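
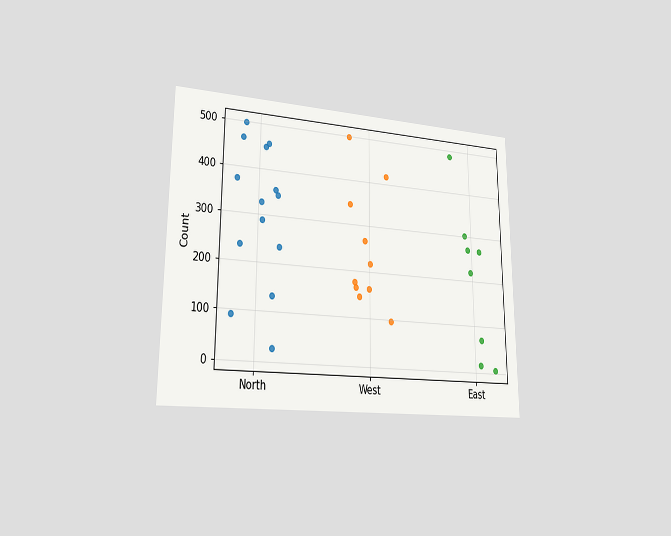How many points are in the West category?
The chart is viewed slightly from the left. Counting the markers in the West column gives 10.

10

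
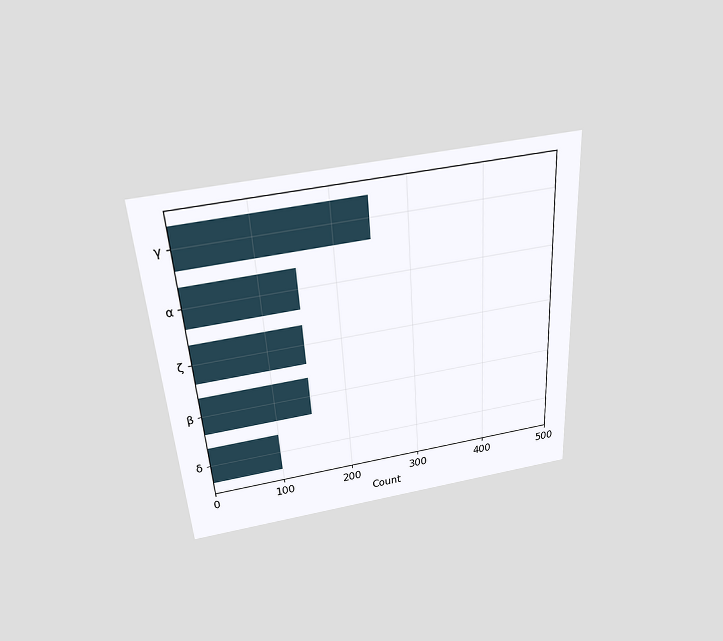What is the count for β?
The chart is tilted about 4° counter-clockwise and viewed slightly from above. Reading along the chart's x-axis, the β bar reaches 150.

150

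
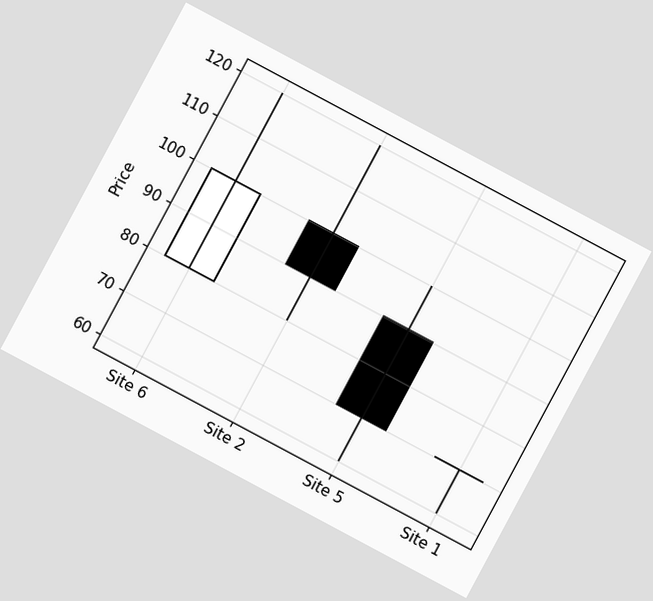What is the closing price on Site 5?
The chart is tilted about 28° clockwise. The Site 5 candle closes at 70.

70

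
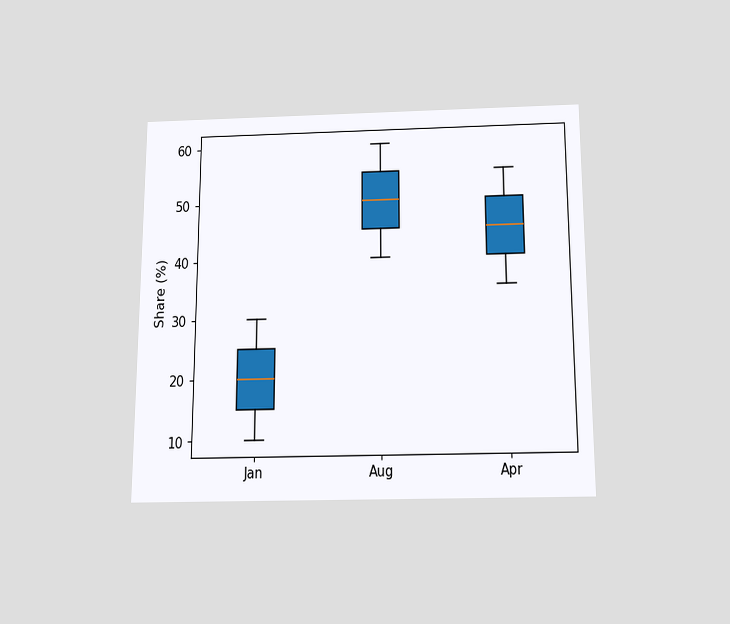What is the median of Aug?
The chart is viewed slightly from below. The median line in the Aug box sits at 50%.

50%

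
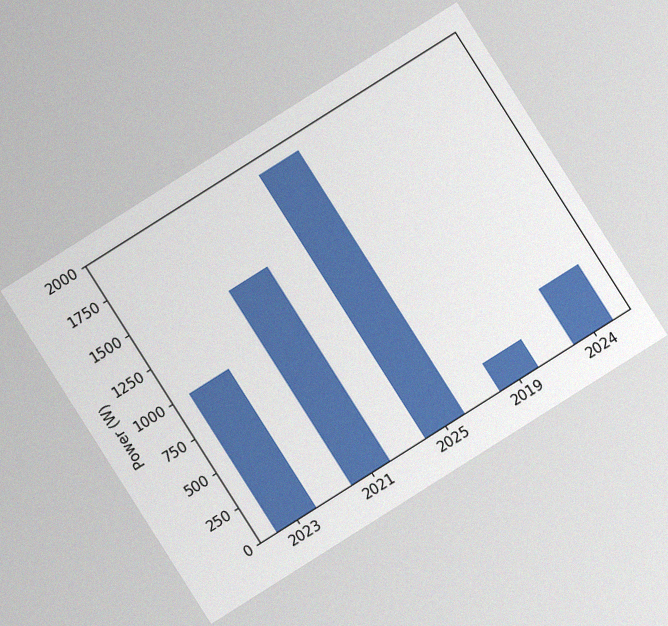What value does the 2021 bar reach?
1400W

The chart is tilted about 32° counter-clockwise, with some photo noise. Reading along the chart's y-axis, the 2021 bar reaches 1400W.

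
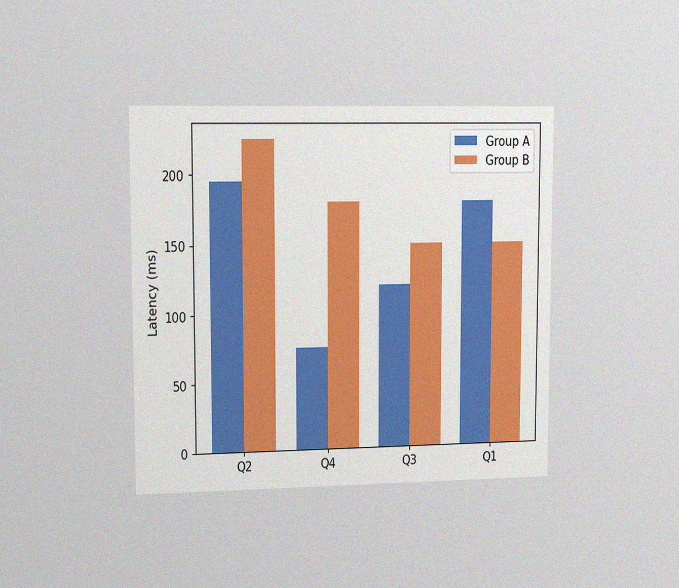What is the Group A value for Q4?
The chart is viewed slightly from the left, with some photo noise. The Group A bar at Q4 reaches 75ms on the y-axis.

75ms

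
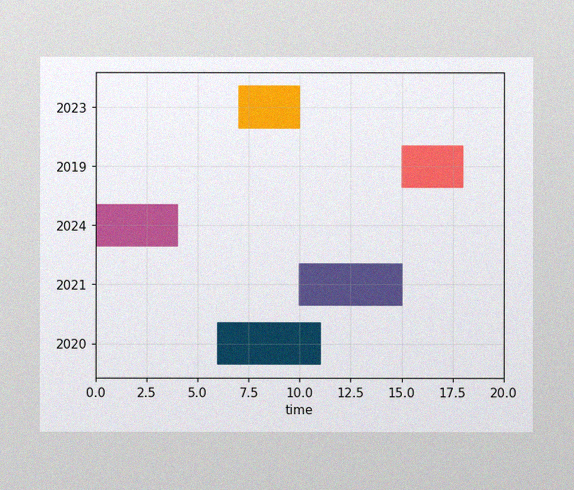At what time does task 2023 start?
The image has some photo noise and uneven lighting. The 2023 bar begins at t=7.

7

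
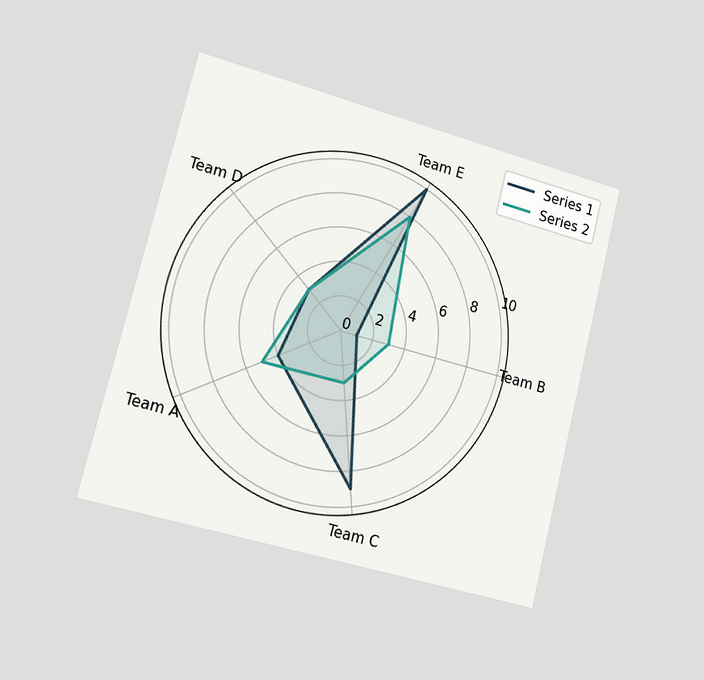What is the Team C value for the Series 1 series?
9

The chart is tilted about 14° clockwise and viewed slightly from the left. On the Team C axis, Series 1 reaches 9.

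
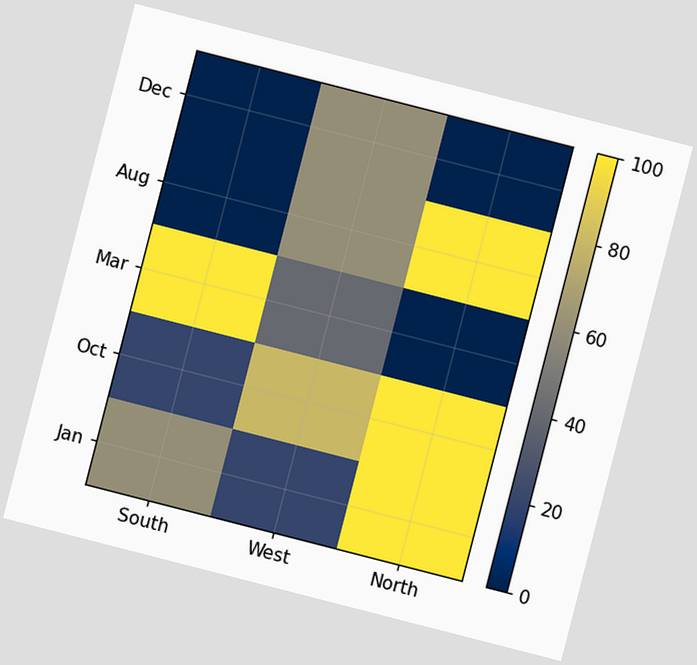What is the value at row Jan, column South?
The chart is tilted about 14° clockwise. Matching cell (Jan, South) against the colorbar gives 60.

60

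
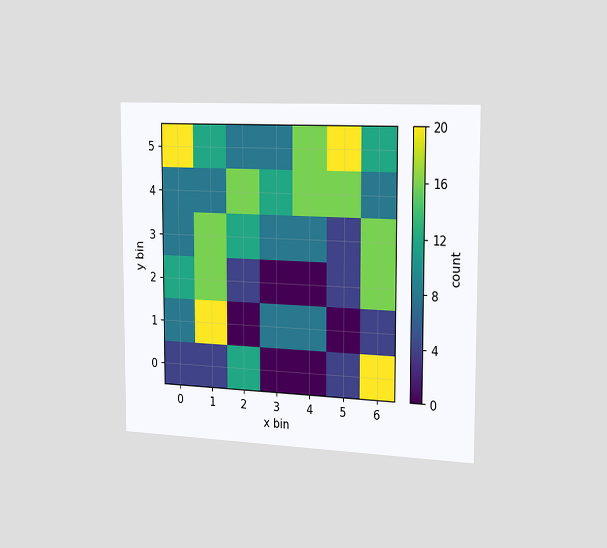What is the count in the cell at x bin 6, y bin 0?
The chart is viewed slightly from the right. Matching the cell (6, 0) against the colorbar gives 20.

20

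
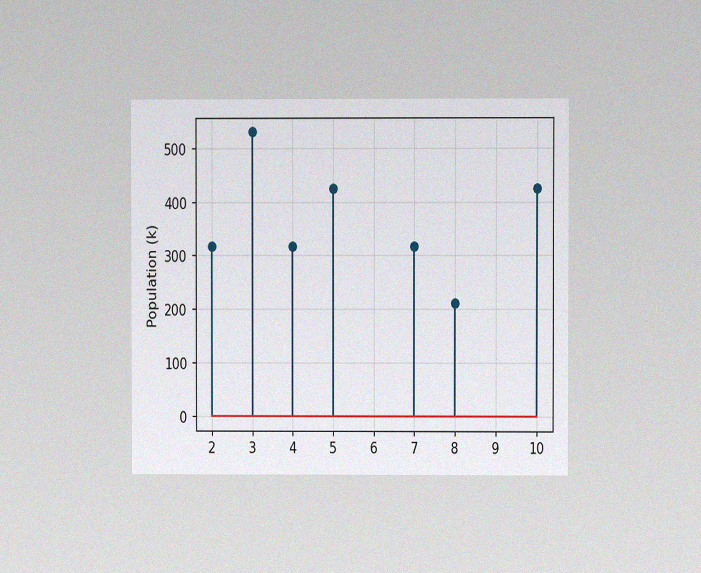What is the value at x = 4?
318k

The chart is viewed at a slight angle, with some photo noise. The stem at x=4 reaches 318k.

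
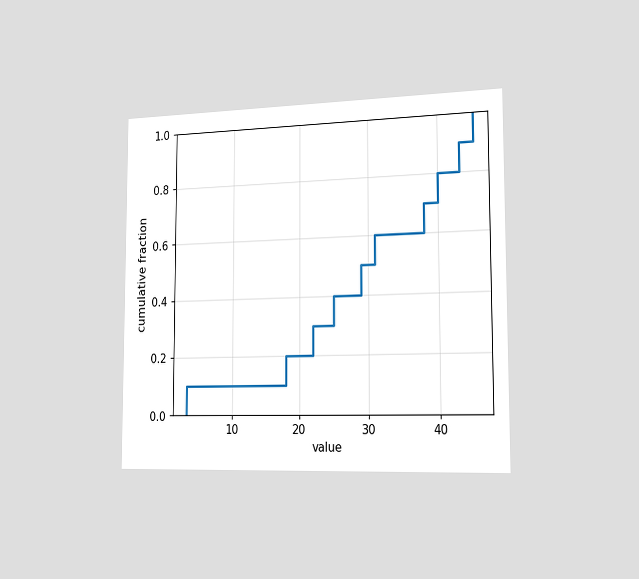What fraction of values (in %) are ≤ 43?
90%

The chart is viewed slightly from the right. At x=43 the ECDF step is at 90%.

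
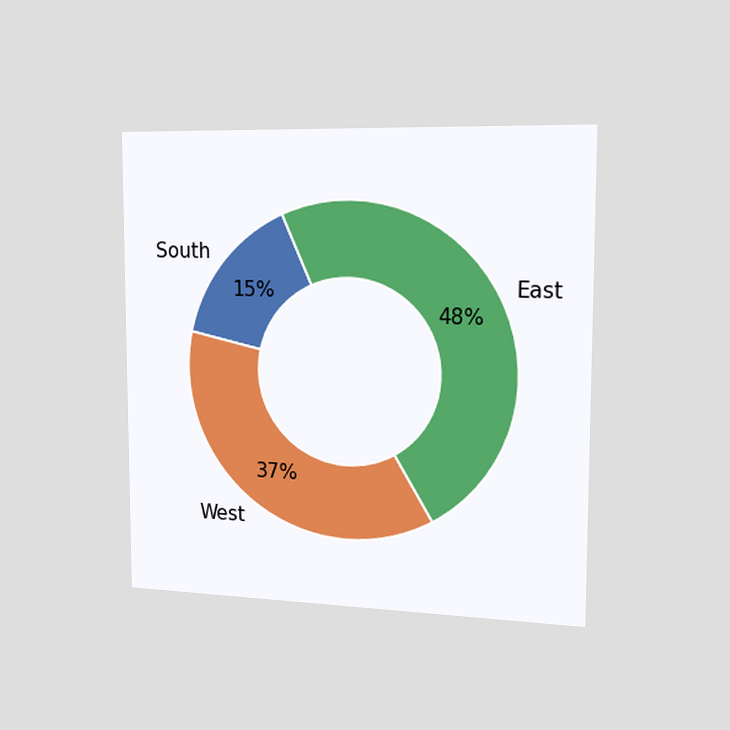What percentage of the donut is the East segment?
The chart is viewed slightly from the right. The East segment takes up 48% of the ring.

48%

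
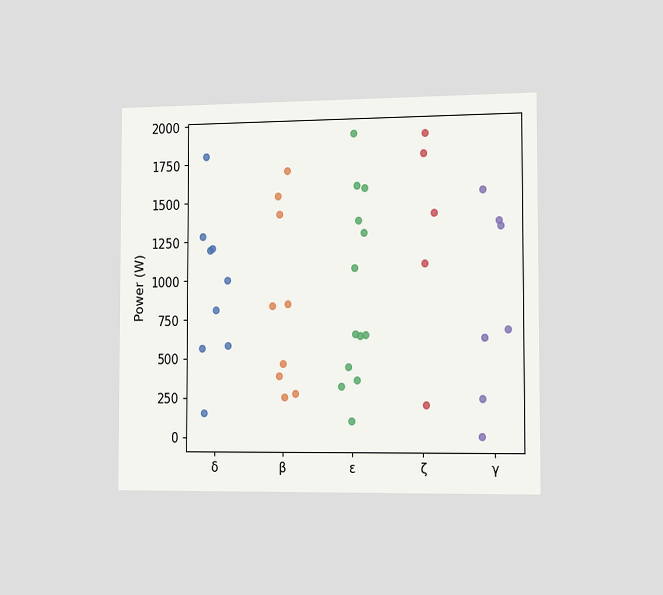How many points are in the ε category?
13

The chart is viewed slightly from the right. Counting the markers in the ε column gives 13.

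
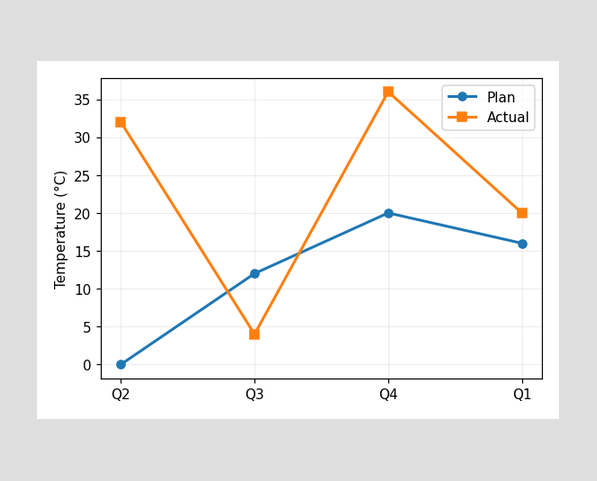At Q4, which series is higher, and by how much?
At Q4, Actual sits above the other line by 16°C.

Actual, by 16°C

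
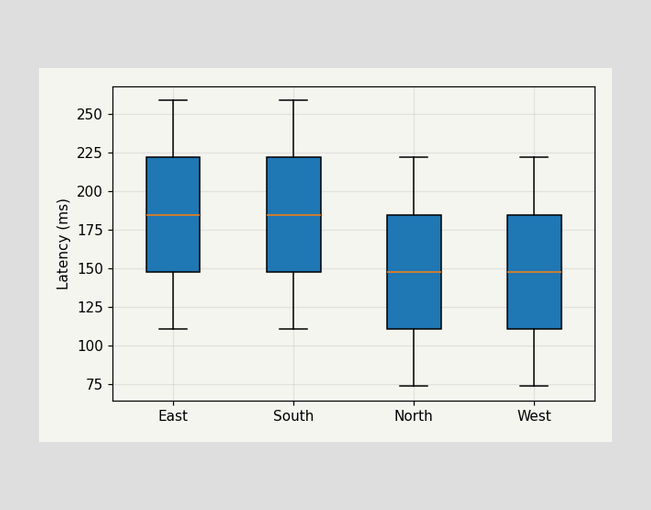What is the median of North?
The median line in the North box sits at 148ms.

148ms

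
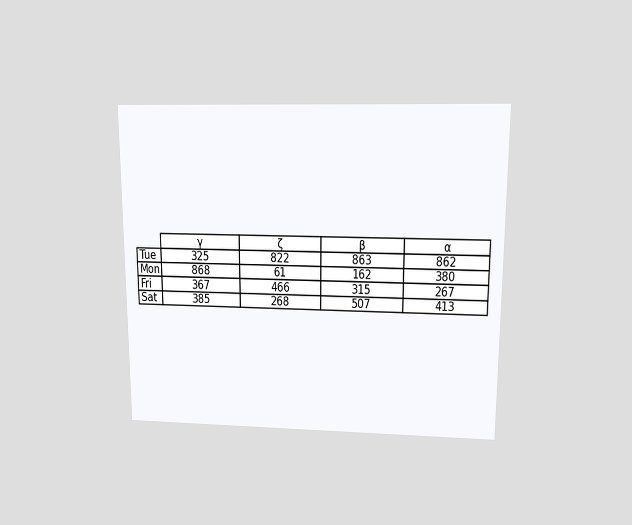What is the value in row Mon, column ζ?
The chart is viewed slightly from above. The (Mon, ζ) cell reads 61.

61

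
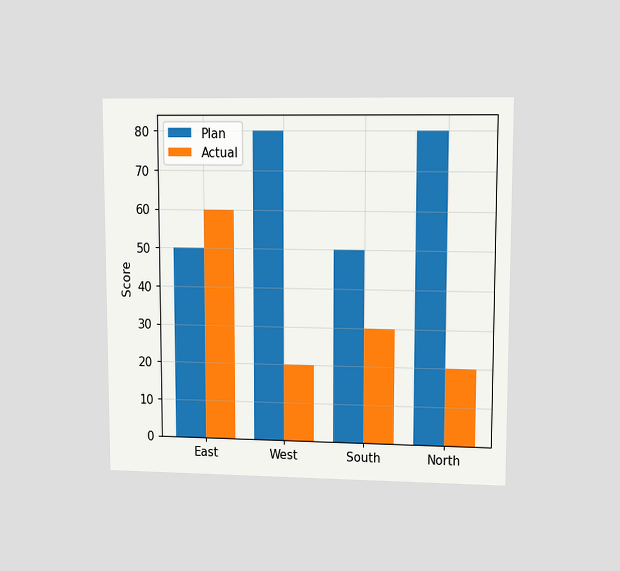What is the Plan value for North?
The chart is viewed at a slight angle. The Plan bar at North reaches 80 on the y-axis.

80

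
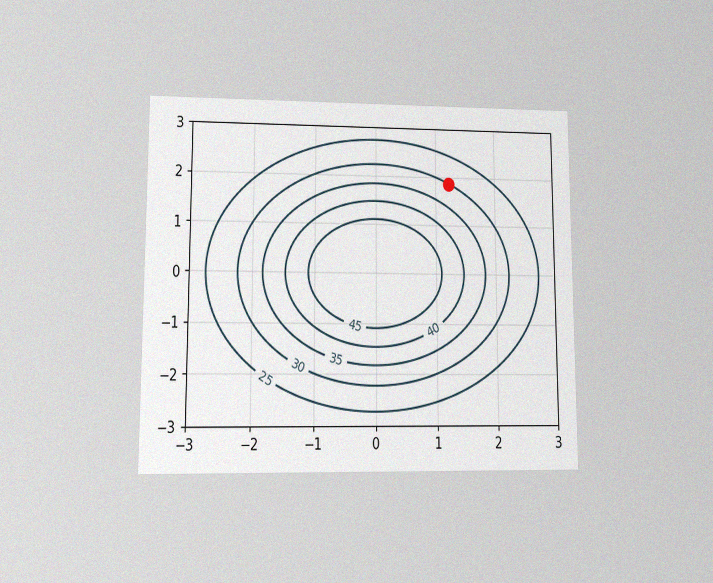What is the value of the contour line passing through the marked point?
30

The chart is viewed at a slight angle, with some photo noise. The marked point sits on the contour labelled 30.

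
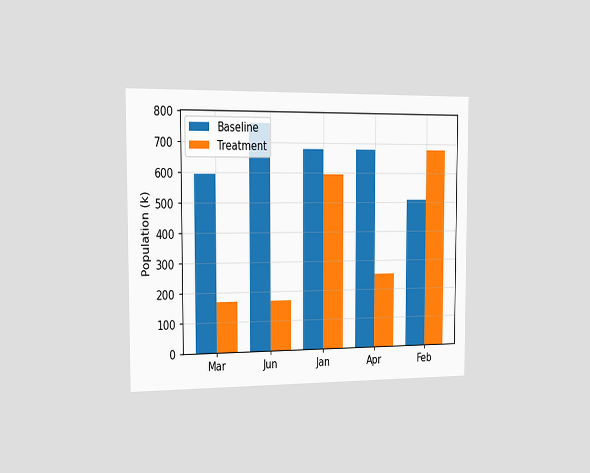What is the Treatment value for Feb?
680k

The chart is viewed slightly from the left. The Treatment bar at Feb reaches 680k on the y-axis.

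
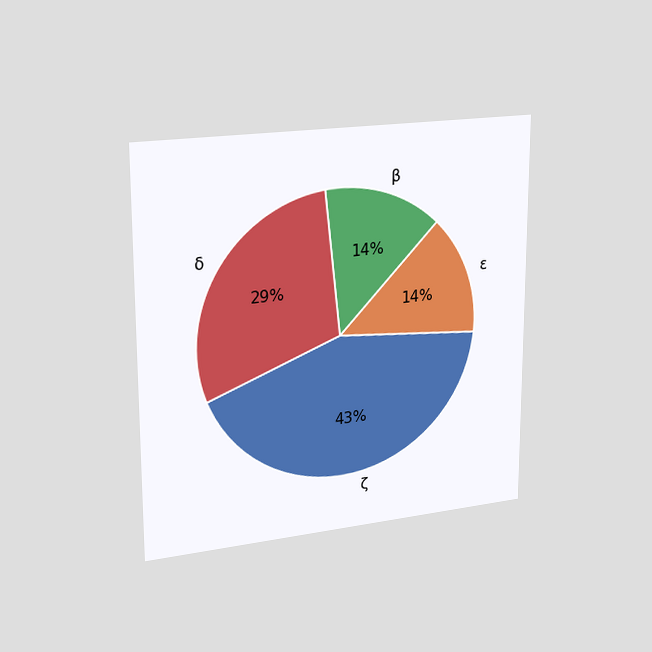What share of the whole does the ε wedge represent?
14%

The chart is viewed slightly from the left. The ε slice takes up 14% of the pie.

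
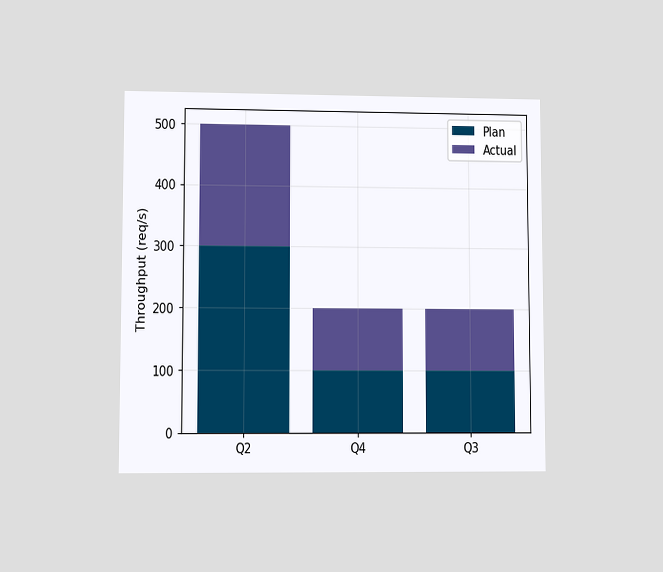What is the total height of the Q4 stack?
The chart is viewed at a slight angle. The Q4 stack's top reaches 200req/s on the y-axis.

200req/s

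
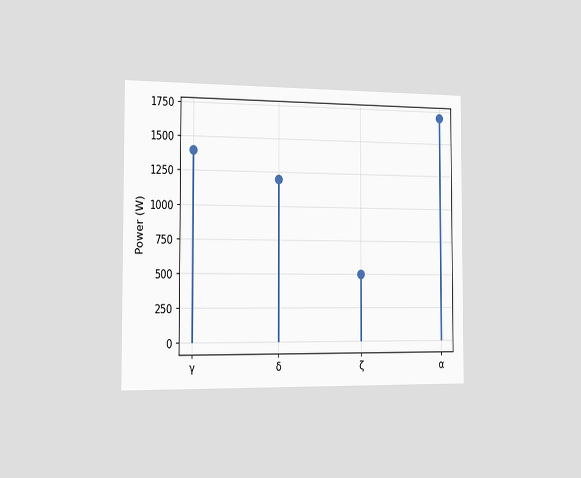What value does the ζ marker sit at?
The chart is viewed slightly from the left. The ζ marker sits at 500W.

500W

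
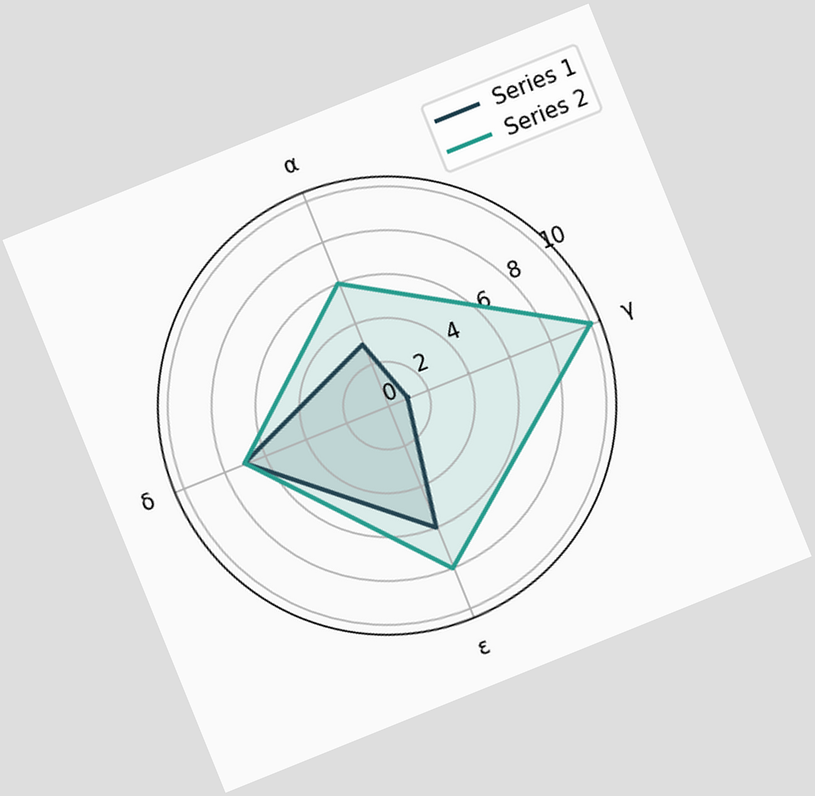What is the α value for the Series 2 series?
The chart is tilted about 22° counter-clockwise. On the α axis, Series 2 reaches 6.

6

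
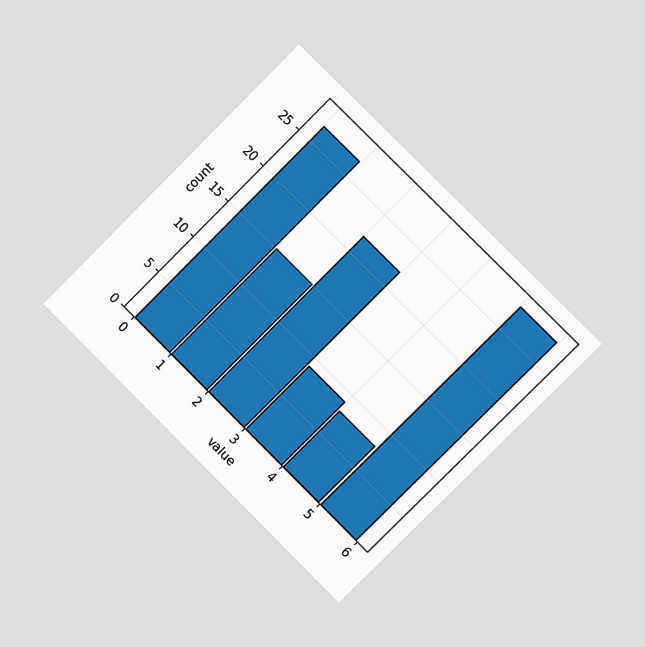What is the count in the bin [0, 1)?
The chart is tilted about 45° clockwise and viewed slightly from the right. The [0, 1) bin has height 27.

27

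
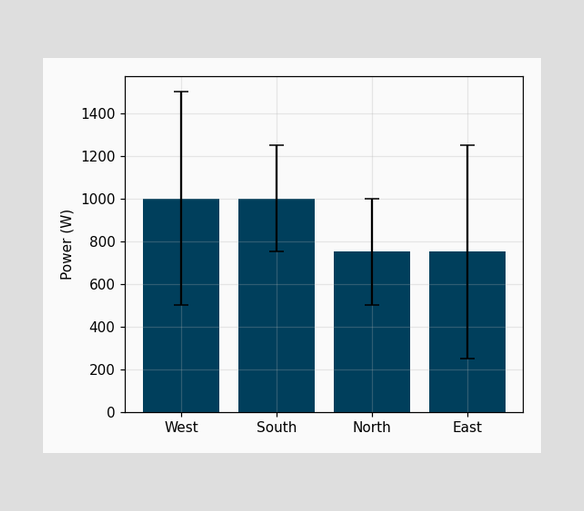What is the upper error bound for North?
The North bar's upper whisker reaches 1000W.

1000W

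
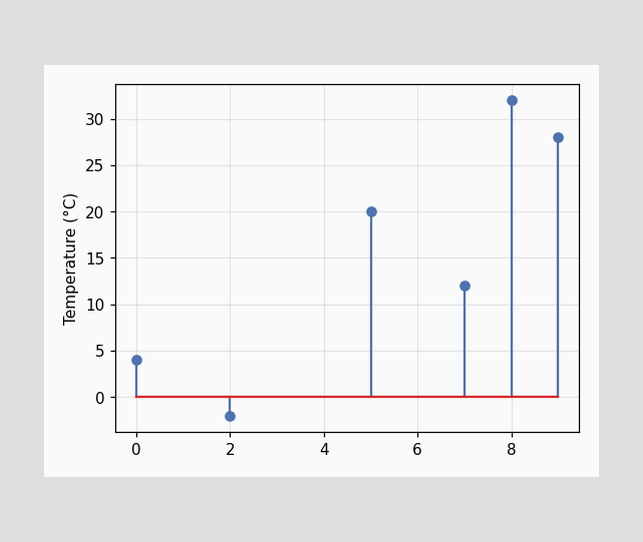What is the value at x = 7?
12°C

The stem at x=7 reaches 12°C.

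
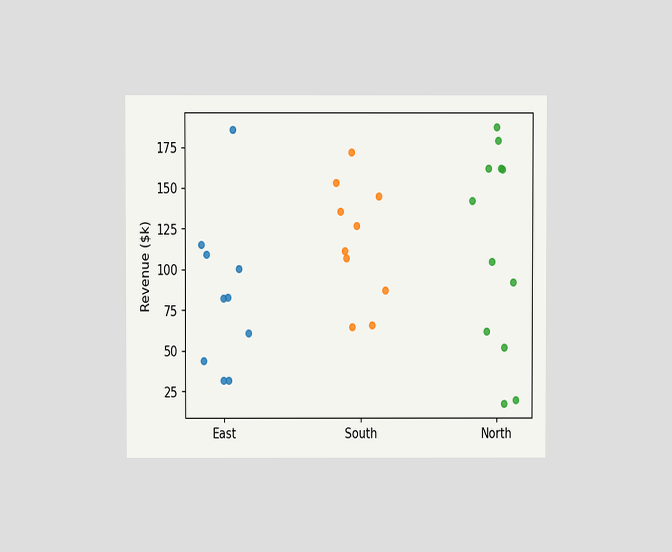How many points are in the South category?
10

The chart is viewed at a slight angle. Counting the markers in the South column gives 10.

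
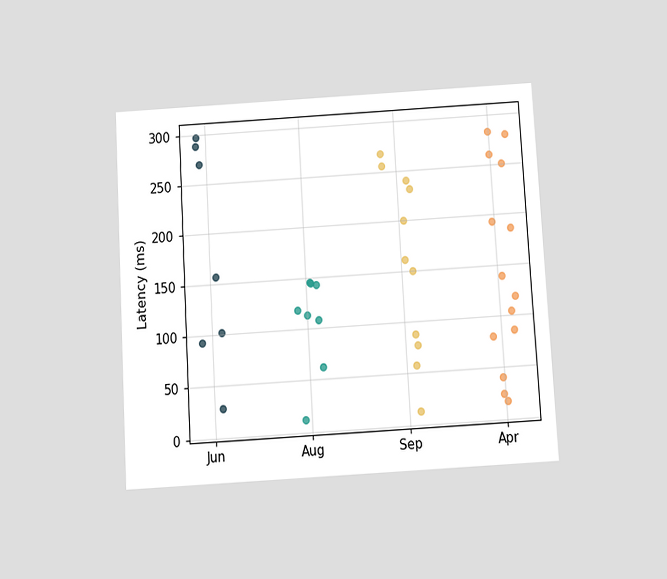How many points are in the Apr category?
The chart is tilted about 3° counter-clockwise and viewed slightly from below. Counting the markers in the Apr column gives 14.

14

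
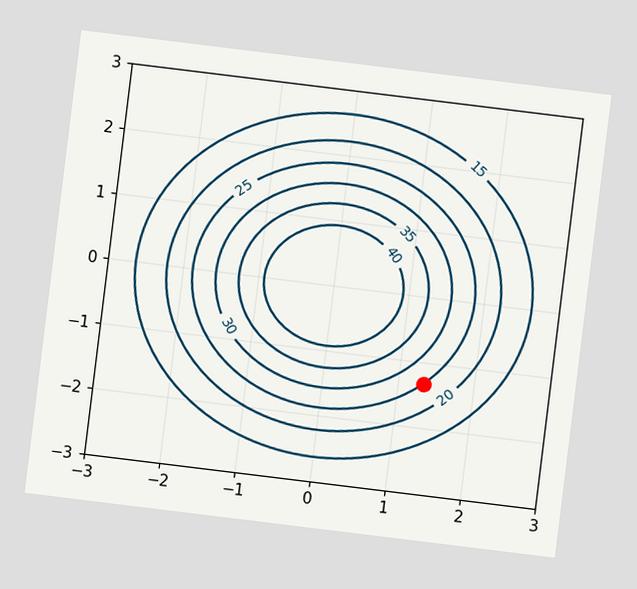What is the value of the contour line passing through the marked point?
25

The chart is tilted about 7° clockwise. The marked point sits on the contour labelled 25.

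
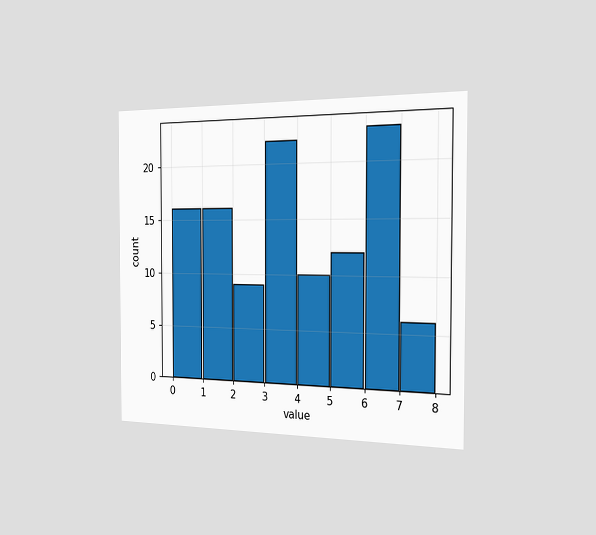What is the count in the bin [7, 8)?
6

The chart is viewed slightly from the right. The [7, 8) bin has height 6.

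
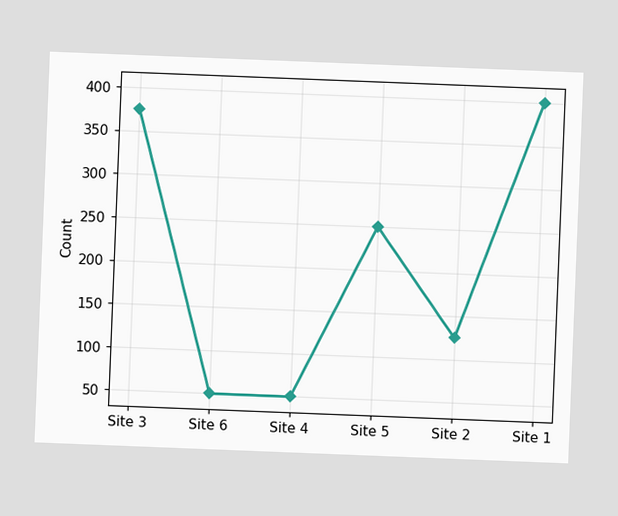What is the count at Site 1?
The chart is tilted about 2° clockwise. At Site 1, the line is at 400.

400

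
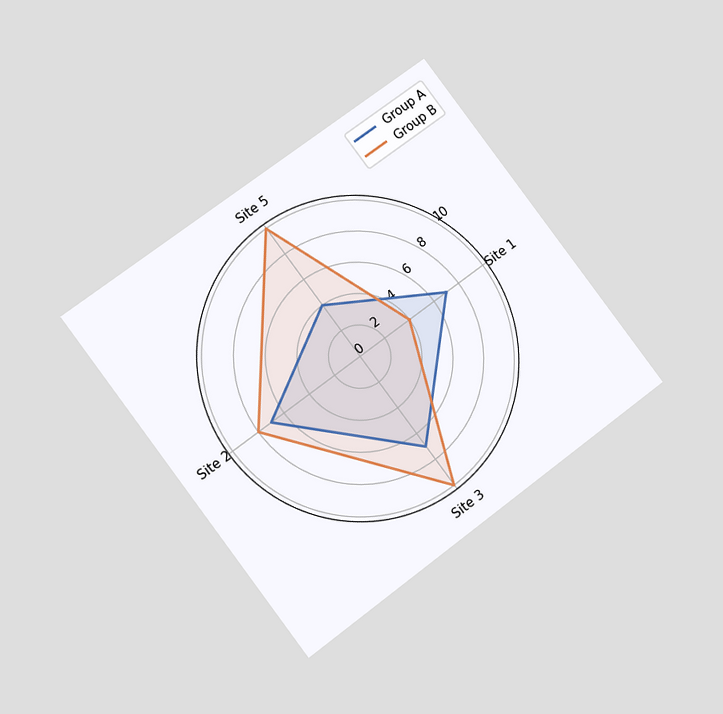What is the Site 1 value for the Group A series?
The chart is tilted about 37° counter-clockwise and viewed at a slight angle. On the Site 1 axis, Group A reaches 7.

7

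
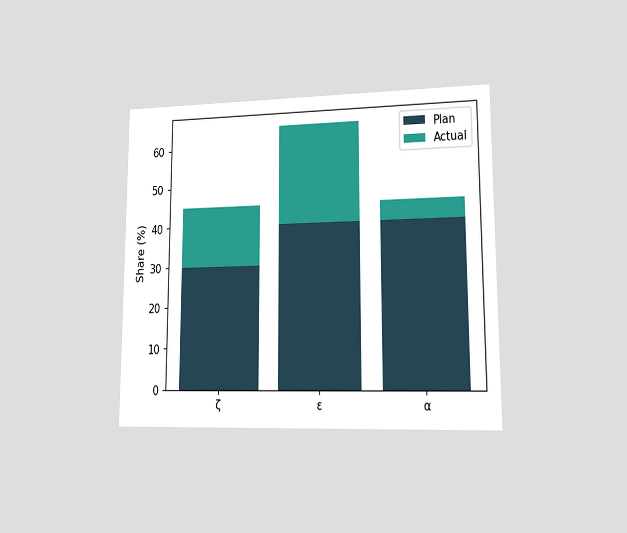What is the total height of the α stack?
45%

The chart is viewed at a slight angle. The α stack's top reaches 45% on the y-axis.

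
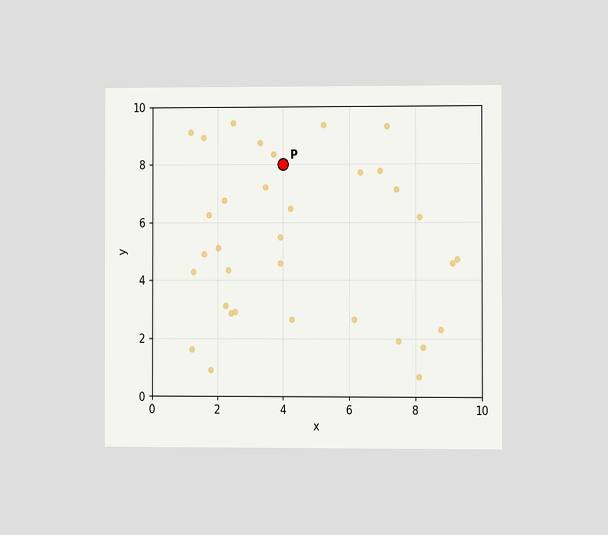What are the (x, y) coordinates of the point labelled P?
(4, 8)

The chart is viewed at a slight angle. Following the gridlines from P to each axis, P sits at (4, 8).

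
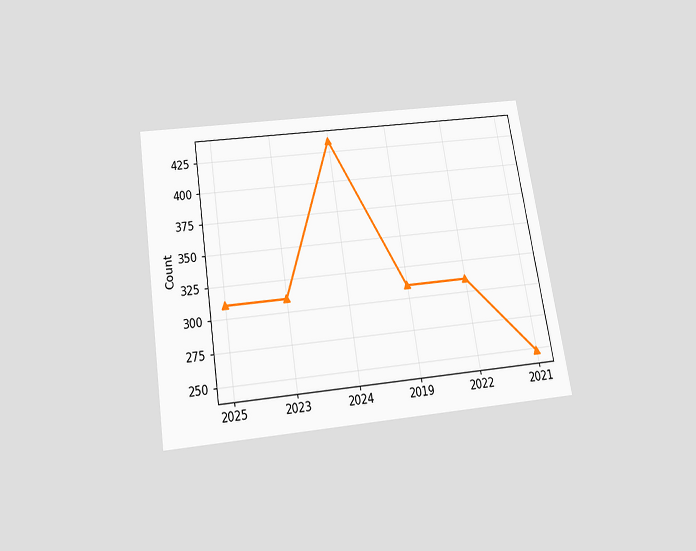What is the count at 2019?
310

The chart is tilted about 9° counter-clockwise and viewed slightly from below. At 2019, the line is at 310.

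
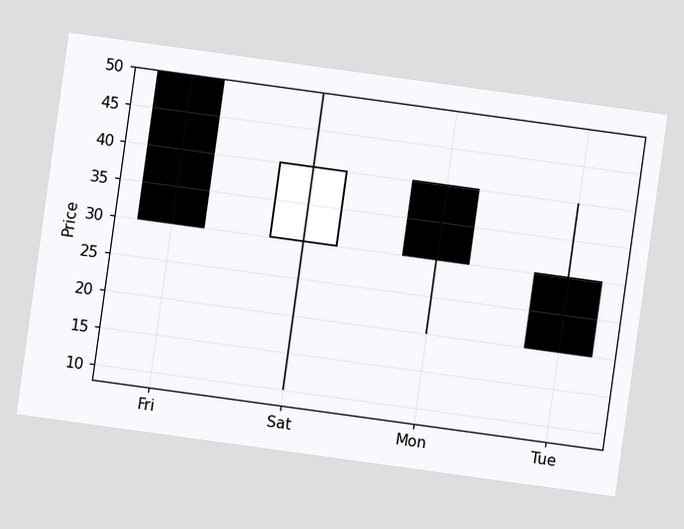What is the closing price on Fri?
30

The chart is tilted about 8° clockwise. The Fri candle closes at 30.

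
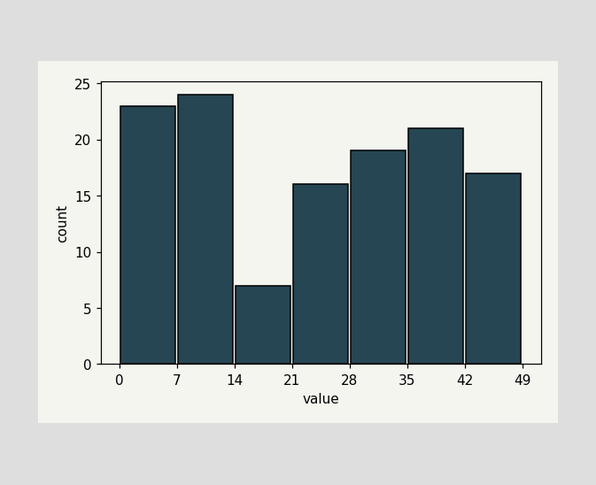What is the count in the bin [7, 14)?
24

The [7, 14) bin has height 24.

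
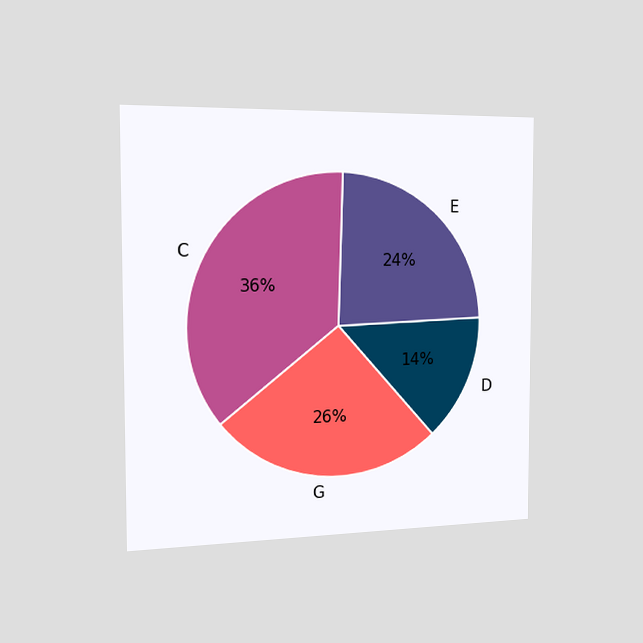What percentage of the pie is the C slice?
The chart is viewed slightly from the left. The C slice takes up 36% of the pie.

36%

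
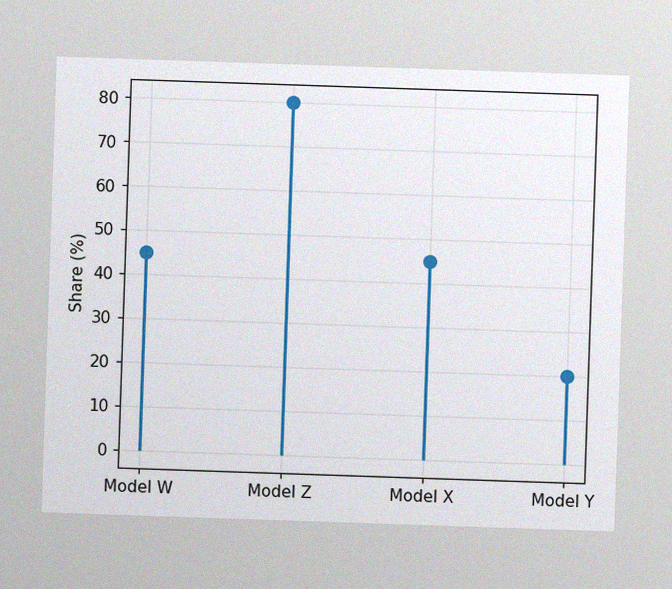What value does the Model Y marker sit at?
The image has some photo noise and uneven lighting. The Model Y marker sits at 20%.

20%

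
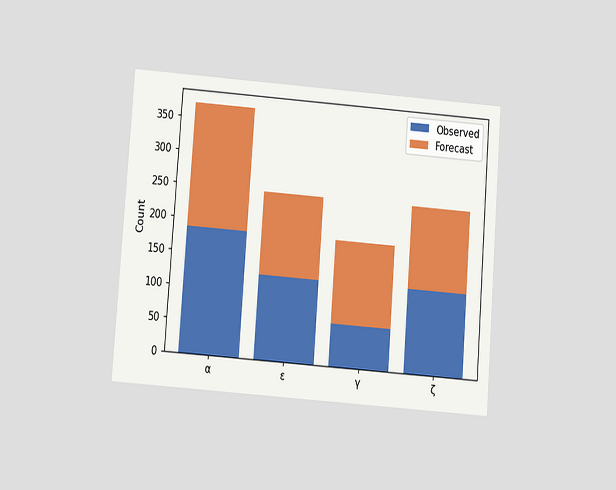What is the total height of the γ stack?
186

The chart is tilted about 4° clockwise and viewed slightly from below. The γ stack's top reaches 186 on the y-axis.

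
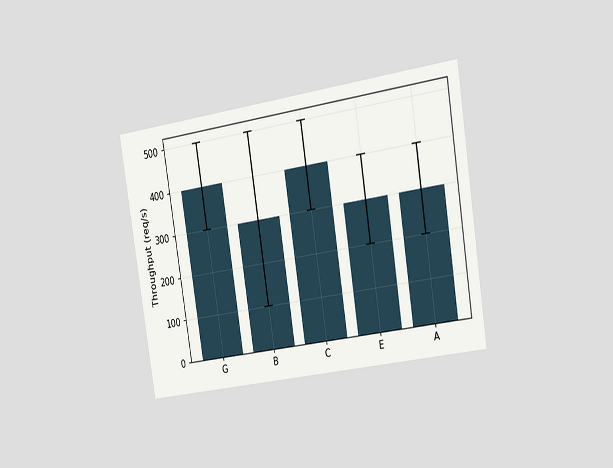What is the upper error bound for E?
The chart is tilted about 9° counter-clockwise and viewed slightly from the right. The E bar's upper whisker reaches 400req/s.

400req/s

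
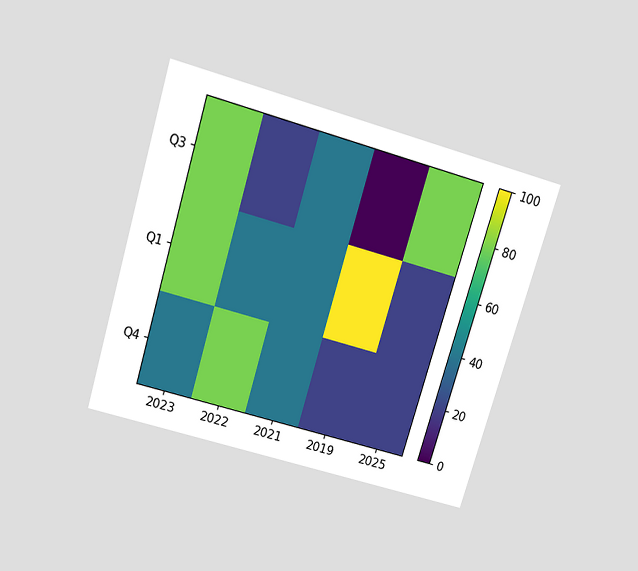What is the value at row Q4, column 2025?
The chart is tilted about 17° clockwise and viewed slightly from above. Matching cell (Q4, 2025) against the colorbar gives 20.

20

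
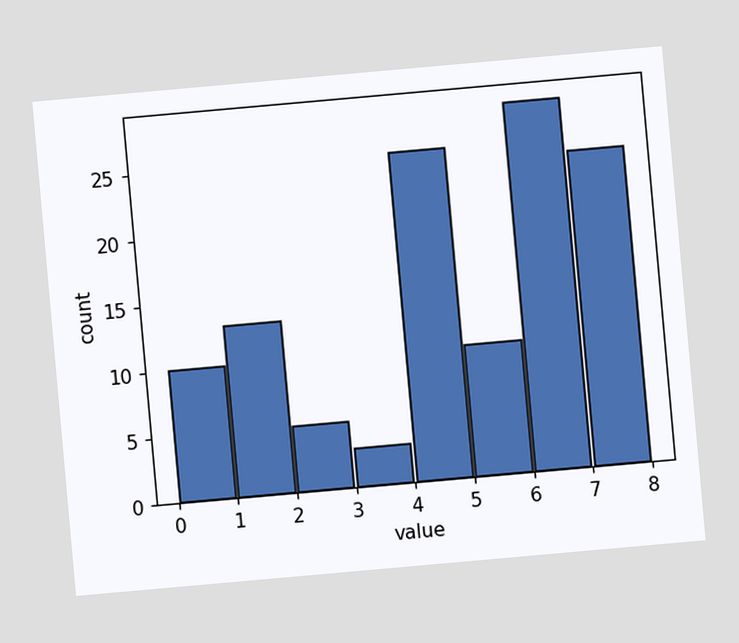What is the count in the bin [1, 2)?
13

The chart is tilted about 5° counter-clockwise. The [1, 2) bin has height 13.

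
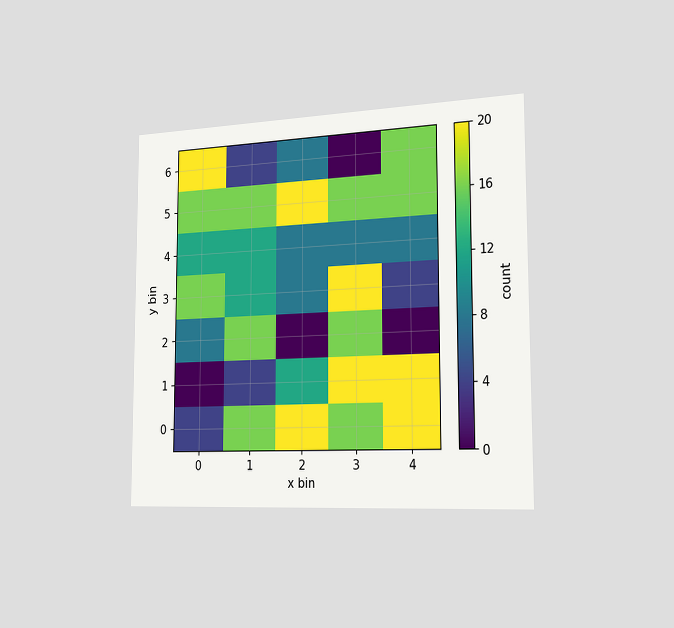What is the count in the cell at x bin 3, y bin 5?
16

The chart is viewed slightly from the right. Matching the cell (3, 5) against the colorbar gives 16.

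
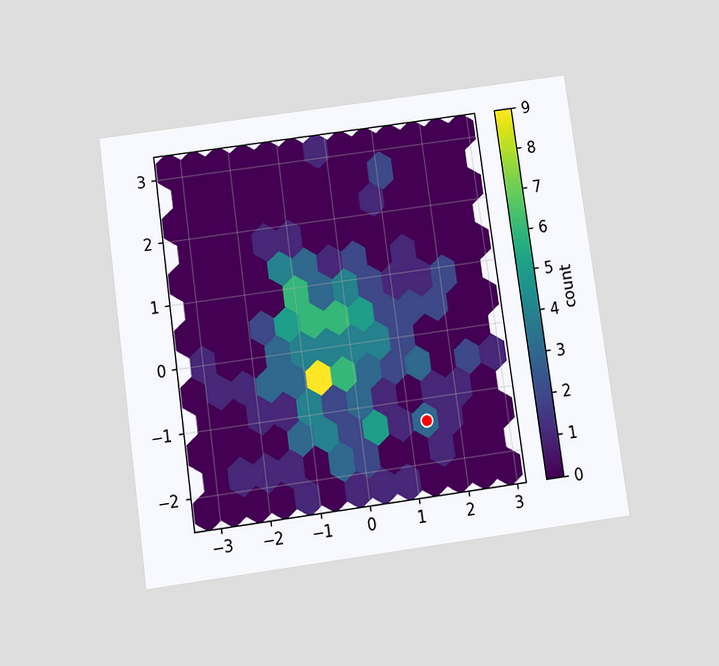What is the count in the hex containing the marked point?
The chart is tilted about 8° counter-clockwise and viewed slightly from below. The marked hex reads 3 on the colorbar.

3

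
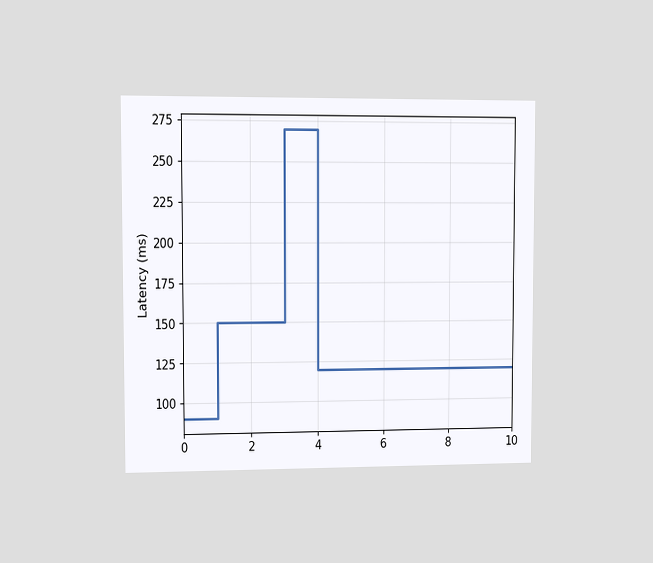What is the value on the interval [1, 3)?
The chart is viewed at a slight angle. On [1, 3) the step sits at 150ms.

150ms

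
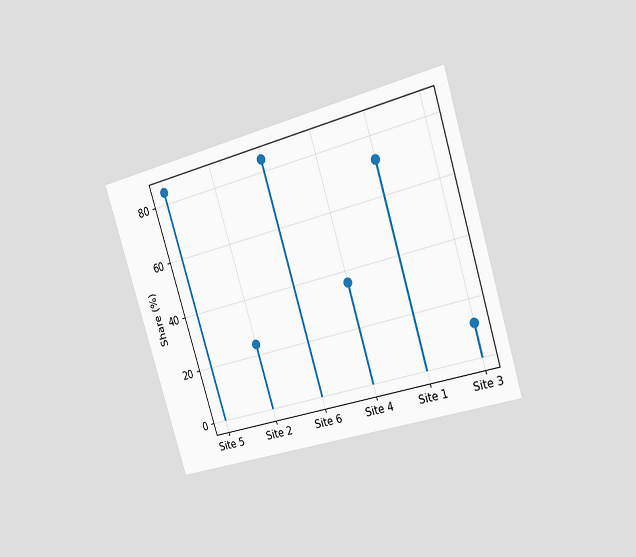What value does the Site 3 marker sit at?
The chart is tilted about 17° counter-clockwise and viewed slightly from the right. The Site 3 marker sits at 12%.

12%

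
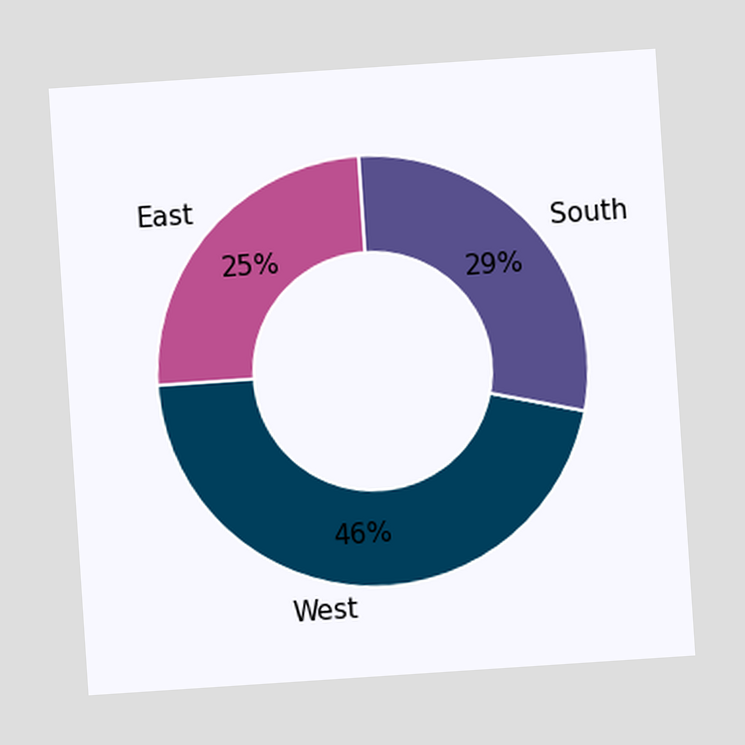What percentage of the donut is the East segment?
25%

The chart is tilted about 4° counter-clockwise. The East segment takes up 25% of the ring.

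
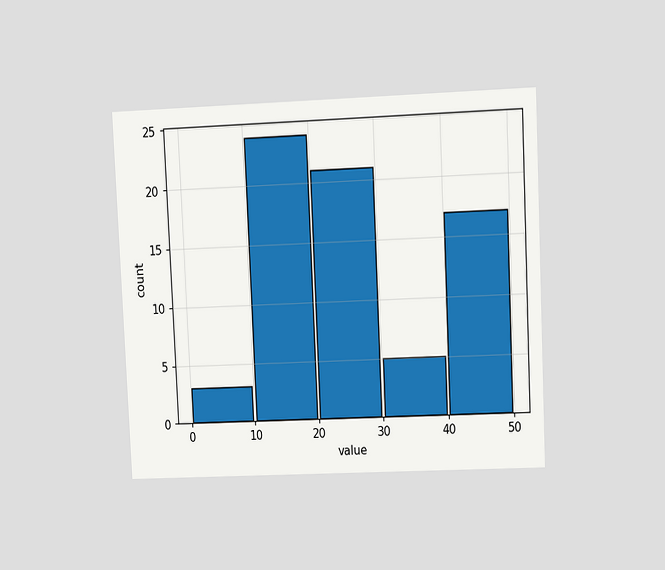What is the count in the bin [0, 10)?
The chart is tilted about 3° counter-clockwise and viewed at a slight angle. The [0, 10) bin has height 3.

3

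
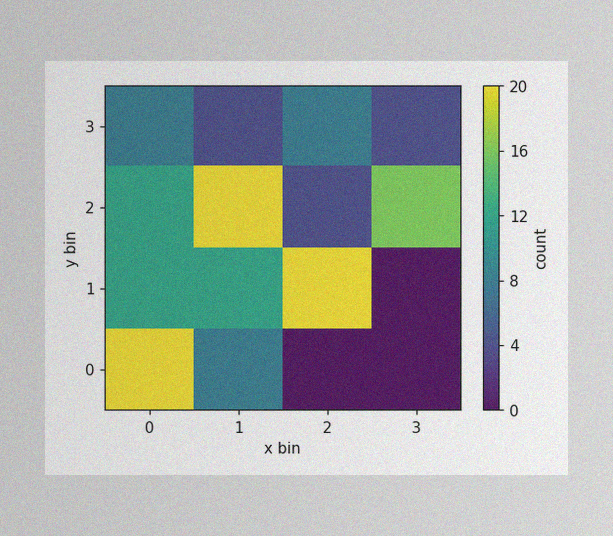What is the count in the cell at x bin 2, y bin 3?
8

The image has some photo noise and uneven lighting. Matching the cell (2, 3) against the colorbar gives 8.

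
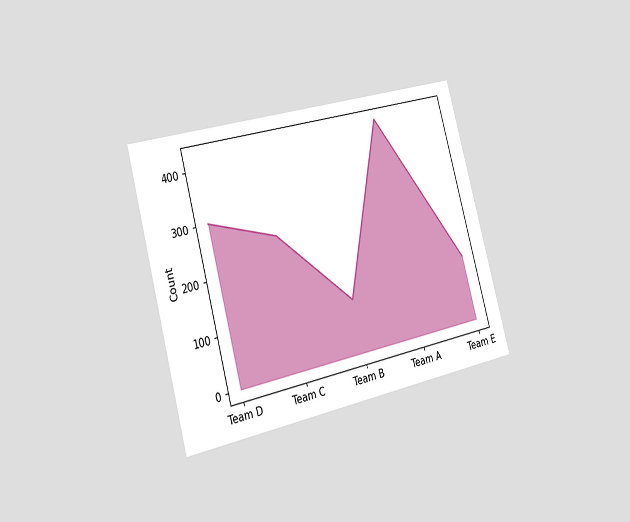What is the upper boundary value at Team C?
The chart is tilted about 15° counter-clockwise and viewed slightly from the left. At Team C the upper boundary is at 250.

250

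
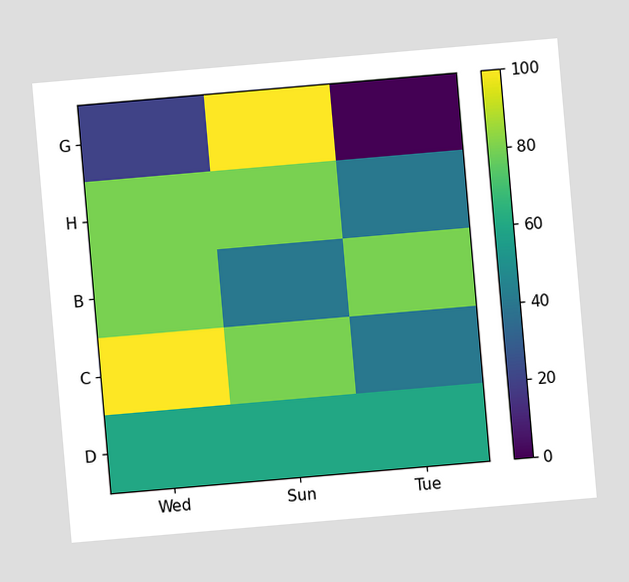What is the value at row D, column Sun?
60

The chart is tilted about 5° counter-clockwise. Matching cell (D, Sun) against the colorbar gives 60.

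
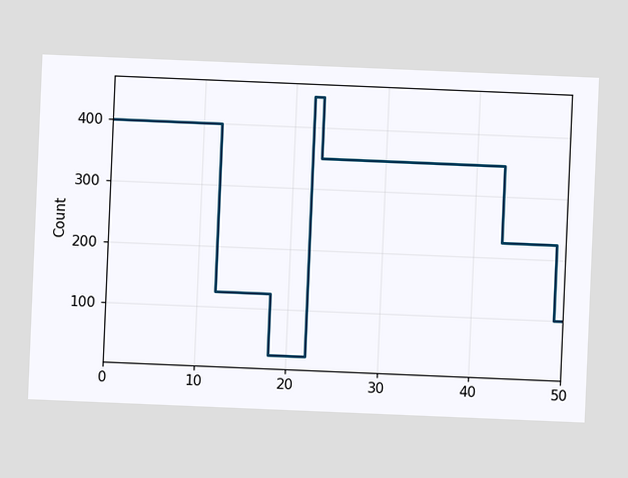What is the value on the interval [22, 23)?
450

The chart is tilted about 2° clockwise. On [22, 23) the step sits at 450.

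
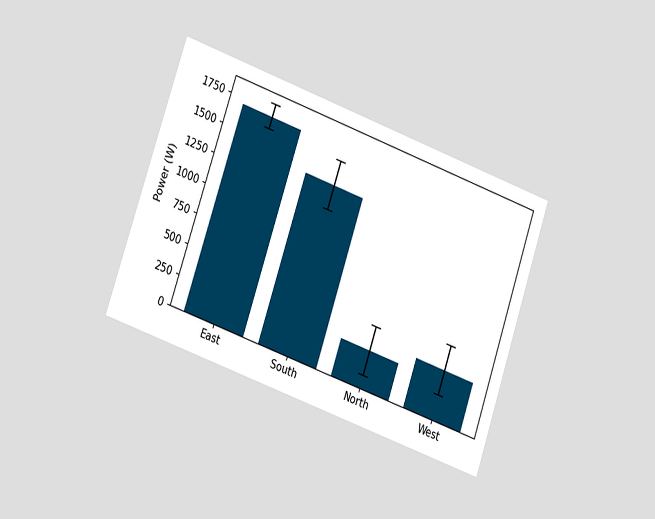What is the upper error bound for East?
1800W

The chart is tilted about 19° clockwise and viewed at a slight angle. The East bar's upper whisker reaches 1800W.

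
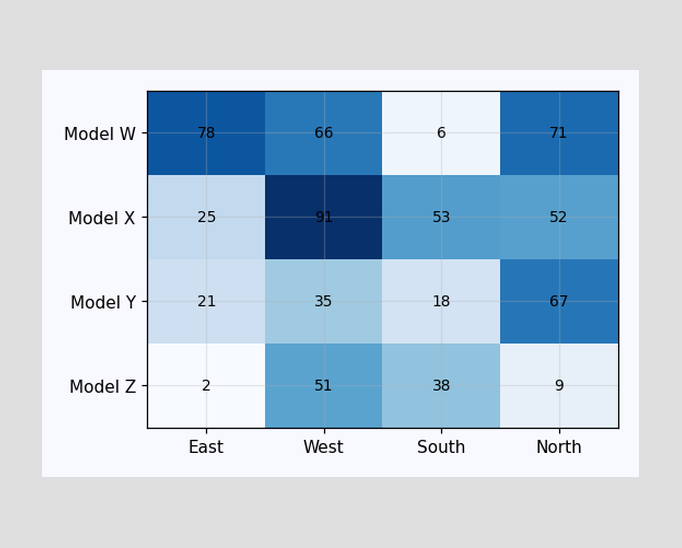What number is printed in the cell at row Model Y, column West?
The (Model Y, West) cell reads 35.

35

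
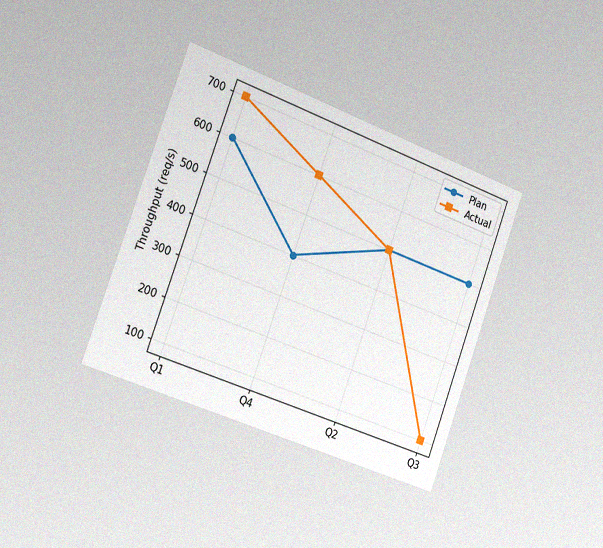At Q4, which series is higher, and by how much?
Actual, by 200req/s

The chart is tilted about 20° clockwise and viewed slightly from the left, with some photo noise. At Q4, Actual sits above the other line by 200req/s.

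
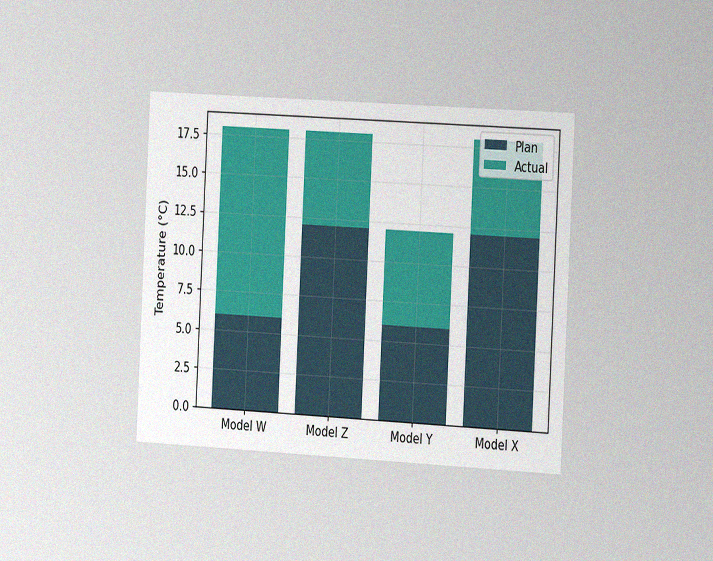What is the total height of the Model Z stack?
The chart is tilted about 3° clockwise and viewed slightly from the right, with some photo noise. The Model Z stack's top reaches 18°C on the y-axis.

18°C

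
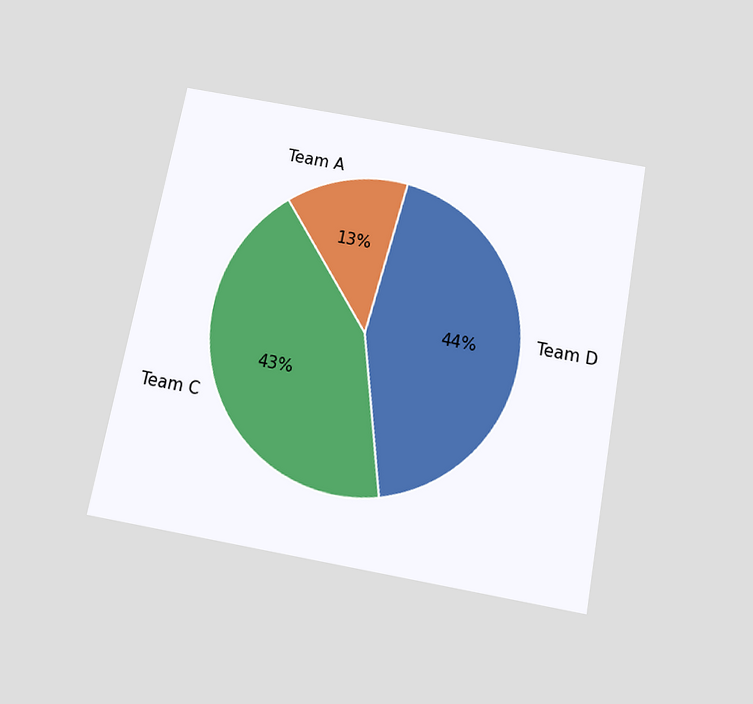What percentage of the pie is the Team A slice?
13%

The chart is tilted about 11° clockwise and viewed slightly from below. The Team A slice takes up 13% of the pie.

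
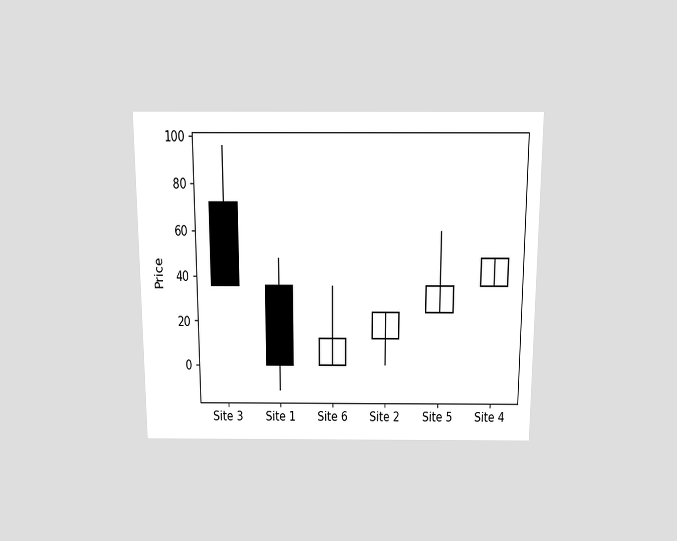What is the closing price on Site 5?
36

The chart is viewed slightly from above. The Site 5 candle closes at 36.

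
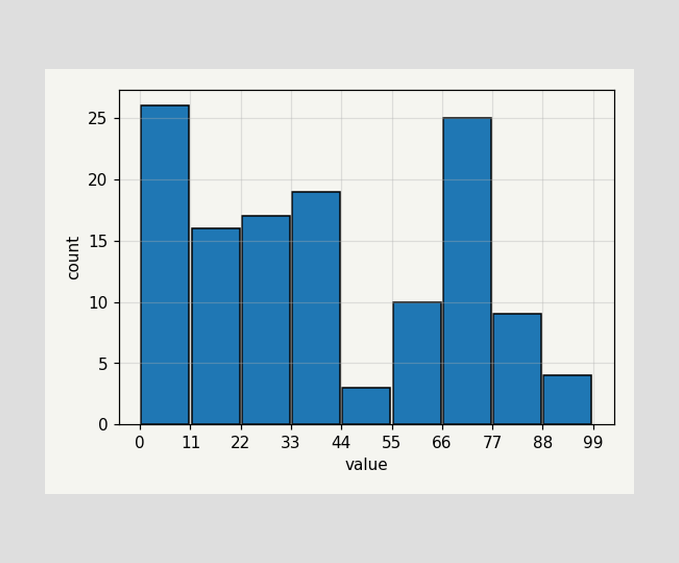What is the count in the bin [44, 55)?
The [44, 55) bin has height 3.

3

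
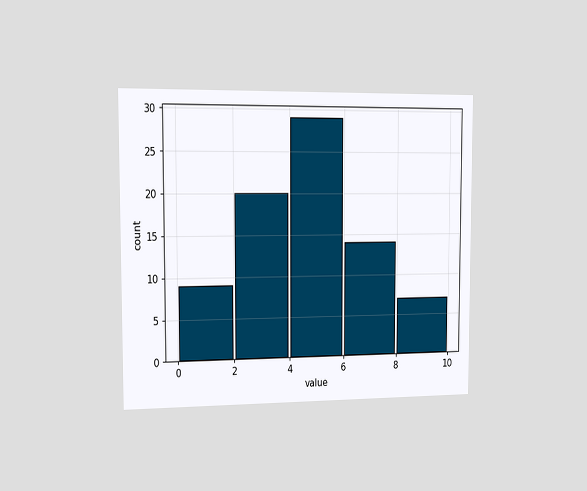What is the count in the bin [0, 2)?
The chart is viewed slightly from the left. The [0, 2) bin has height 9.

9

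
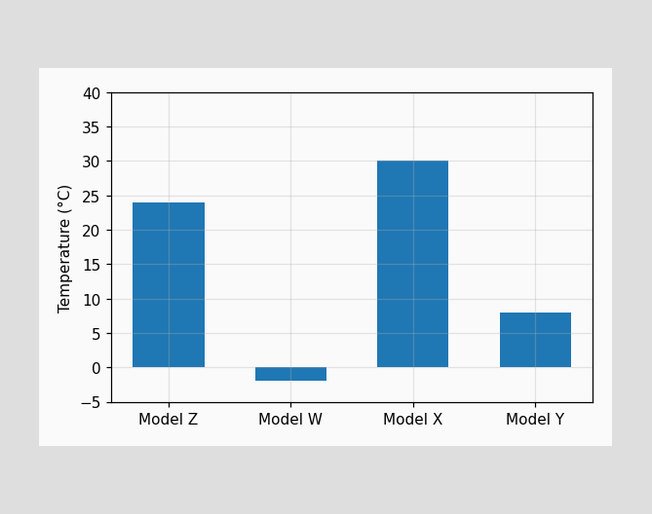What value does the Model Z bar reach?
24°C

Reading along the chart's y-axis, the Model Z bar reaches 24°C.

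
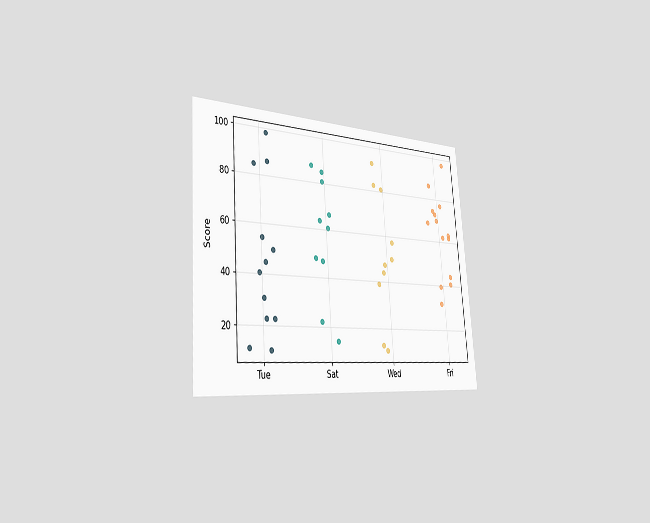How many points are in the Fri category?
The chart is tilted about 4° counter-clockwise and viewed slightly from the left. Counting the markers in the Fri column gives 14.

14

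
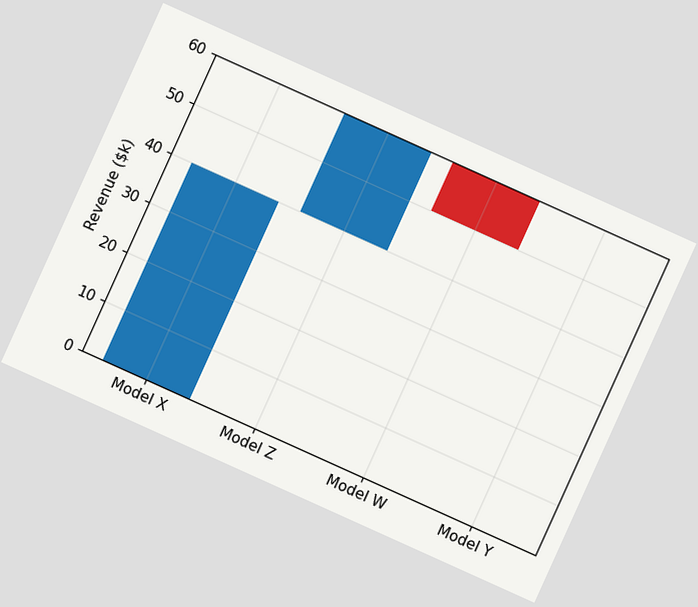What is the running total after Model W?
$50k

The chart is tilted about 24° clockwise. After Model W the running total reaches $50k.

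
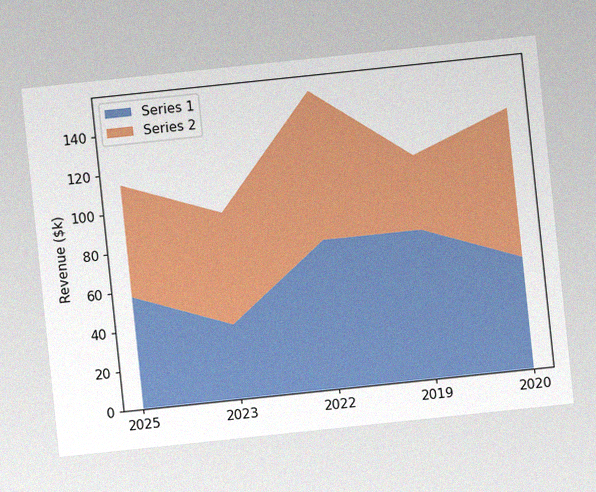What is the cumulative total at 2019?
$114k

The chart is tilted about 6° counter-clockwise, with some photo noise. The stacked total at 2019 reaches $114k.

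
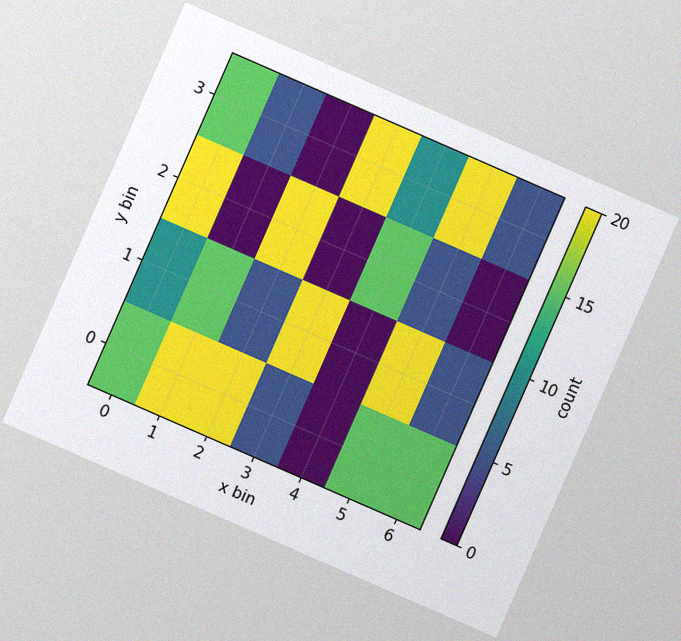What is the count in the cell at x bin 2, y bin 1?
5

The chart is tilted about 24° clockwise, with some photo noise. Matching the cell (2, 1) against the colorbar gives 5.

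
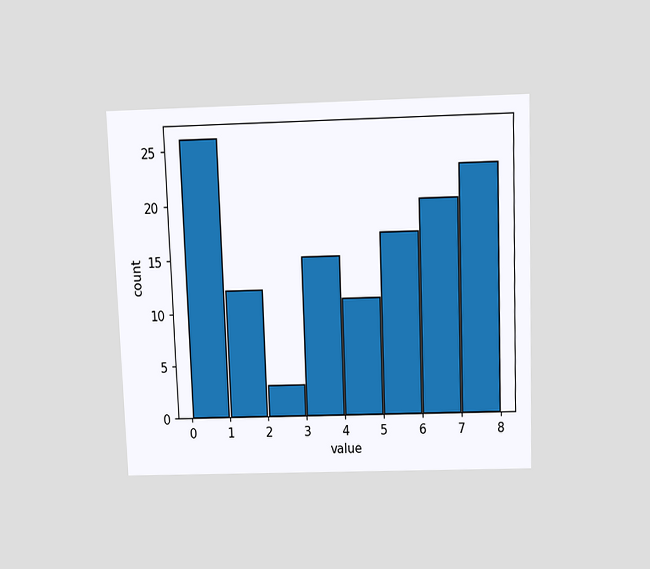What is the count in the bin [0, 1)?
The chart is tilted about 2° counter-clockwise and viewed slightly from above. The [0, 1) bin has height 26.

26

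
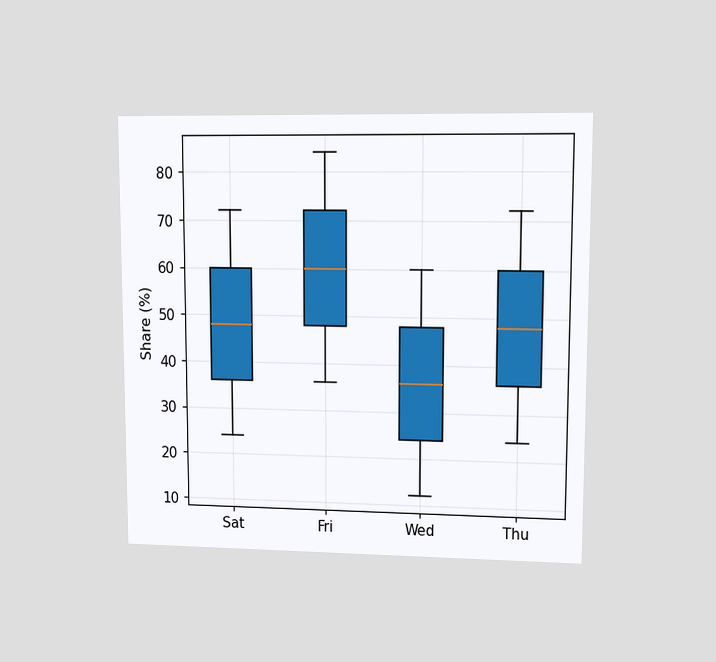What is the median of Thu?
The chart is viewed at a slight angle. The median line in the Thu box sits at 48%.

48%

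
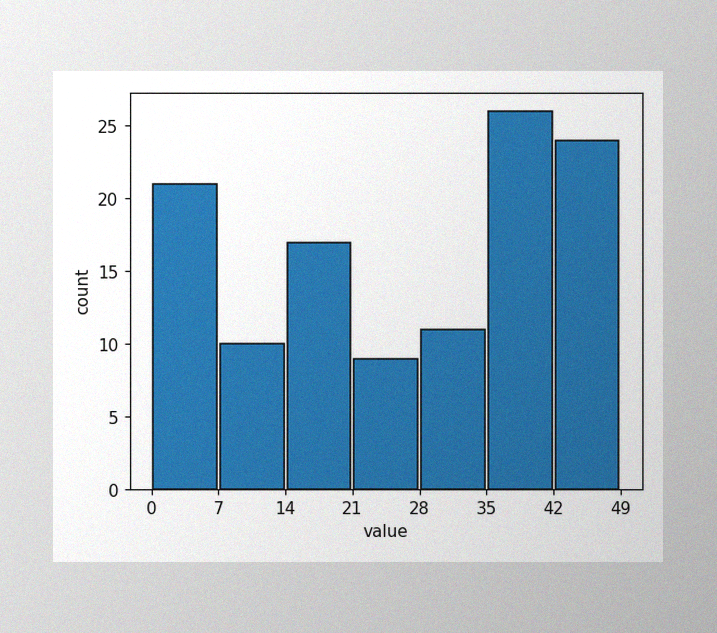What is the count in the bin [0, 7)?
21

The image has some photo noise and uneven lighting. The [0, 7) bin has height 21.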